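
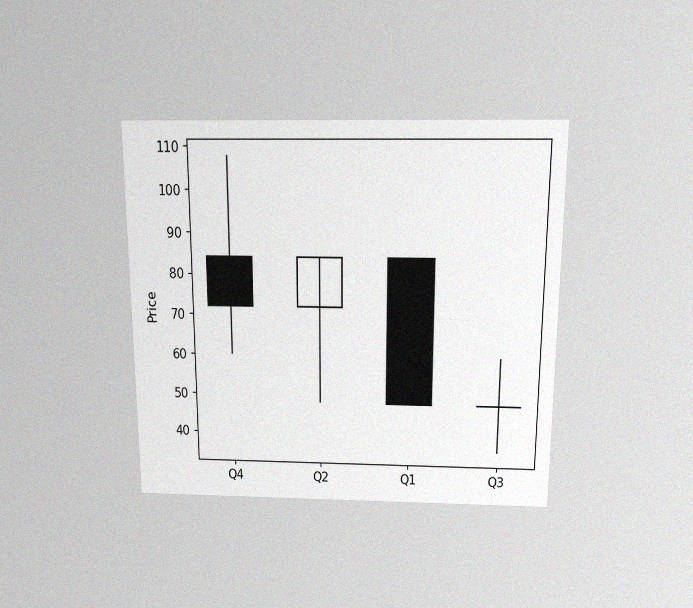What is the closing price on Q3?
48

The chart is viewed slightly from above, with some photo noise. The Q3 candle closes at 48.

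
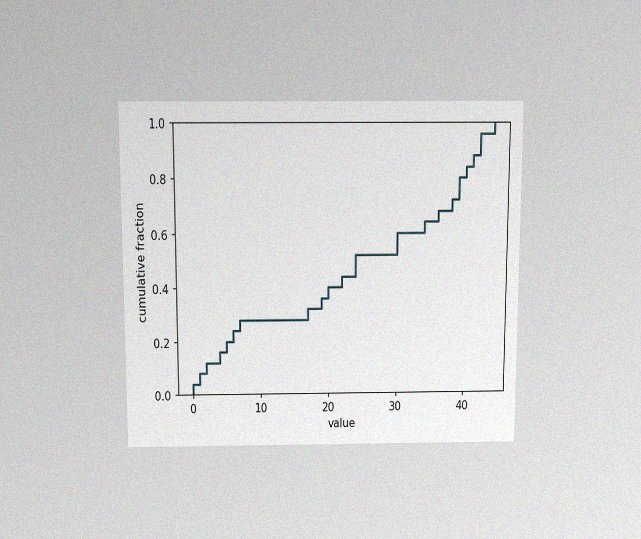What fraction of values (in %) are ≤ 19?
36%

The chart is viewed slightly from above, with some photo noise. At x=19 the ECDF step is at 36%.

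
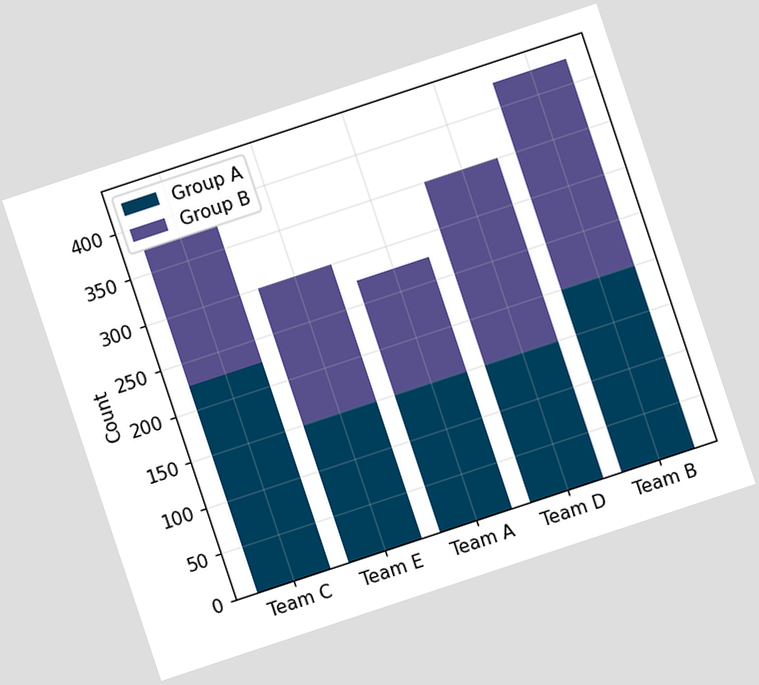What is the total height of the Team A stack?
275

The chart is tilted about 18° counter-clockwise. The Team A stack's top reaches 275 on the y-axis.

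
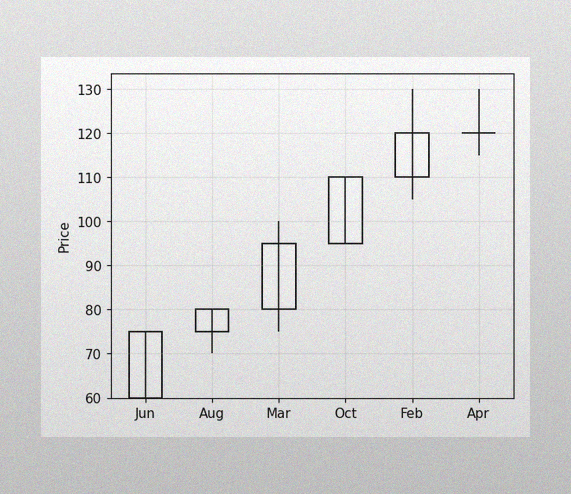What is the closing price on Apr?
120

The image has some photo noise and uneven lighting. The Apr candle closes at 120.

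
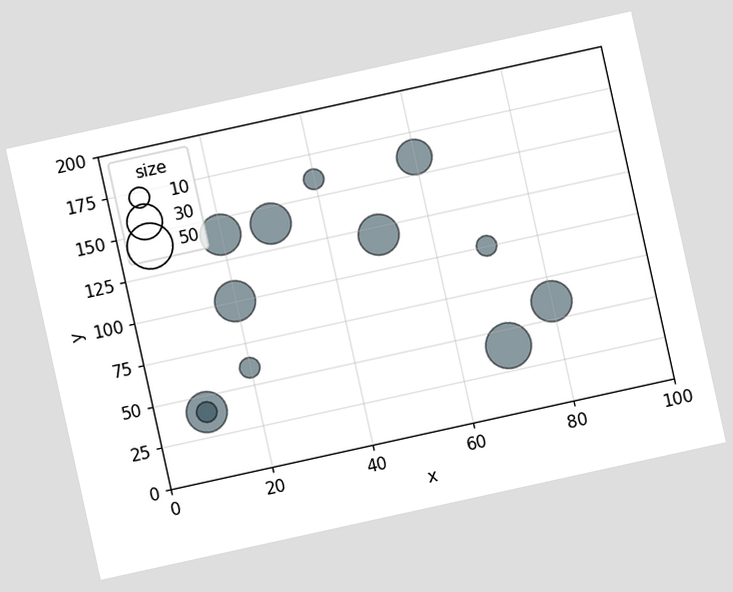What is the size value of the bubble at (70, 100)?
10

The chart is tilted about 12° counter-clockwise. Matching the bubble at (70, 100) against the size legend gives 10.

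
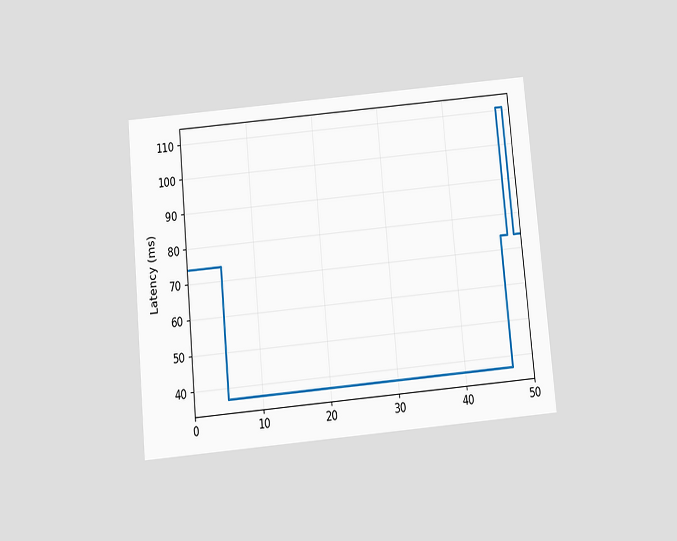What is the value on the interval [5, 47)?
The chart is tilted about 5° counter-clockwise and viewed slightly from below. On [5, 47) the step sits at 37ms.

37ms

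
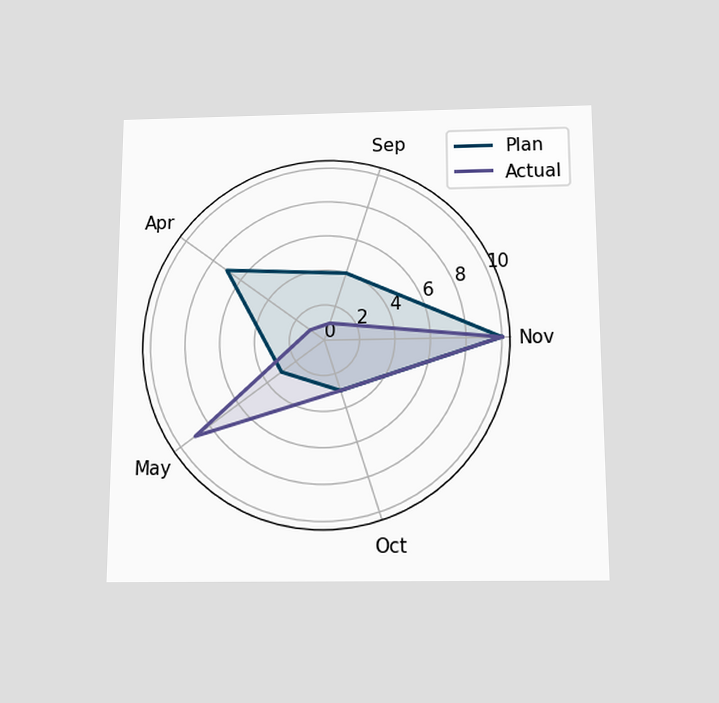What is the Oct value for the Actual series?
The chart is viewed slightly from below. On the Oct axis, Actual reaches 3.

3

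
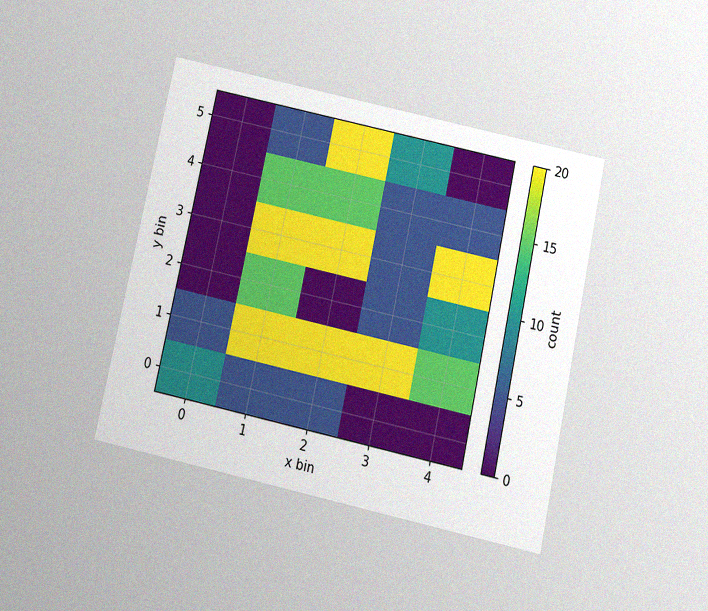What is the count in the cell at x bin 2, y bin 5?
20

The chart is tilted about 12° clockwise and viewed slightly from below, with some photo noise. Matching the cell (2, 5) against the colorbar gives 20.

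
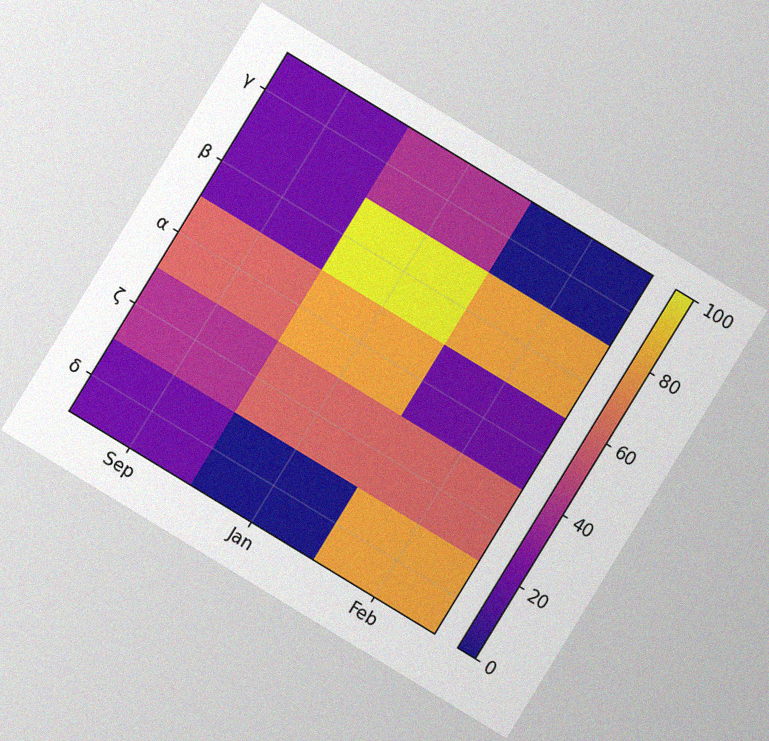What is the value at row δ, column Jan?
0

The chart is tilted about 31° clockwise, with some photo noise. Matching cell (δ, Jan) against the colorbar gives 0.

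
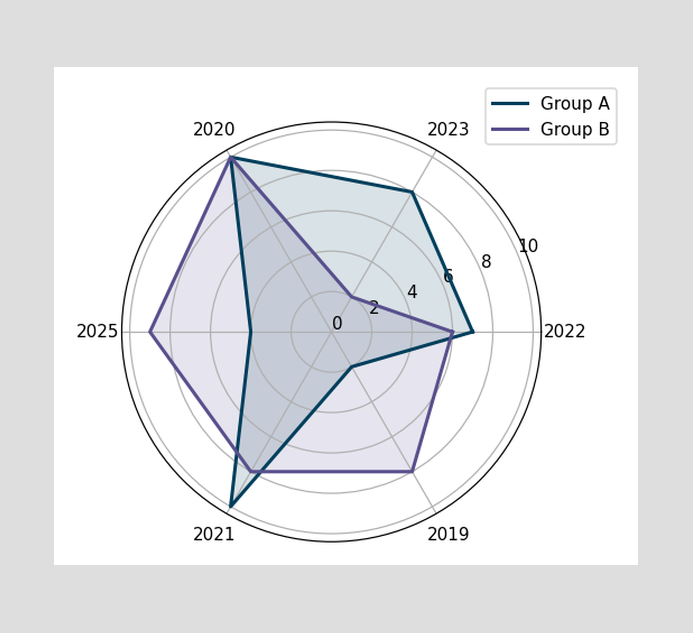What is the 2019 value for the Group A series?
2

On the 2019 axis, Group A reaches 2.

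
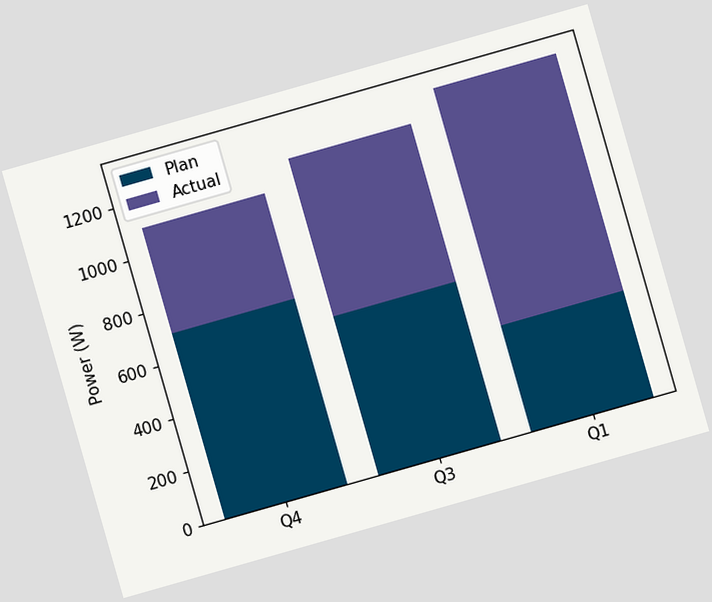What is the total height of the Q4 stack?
1100W

The chart is tilted about 16° counter-clockwise. The Q4 stack's top reaches 1100W on the y-axis.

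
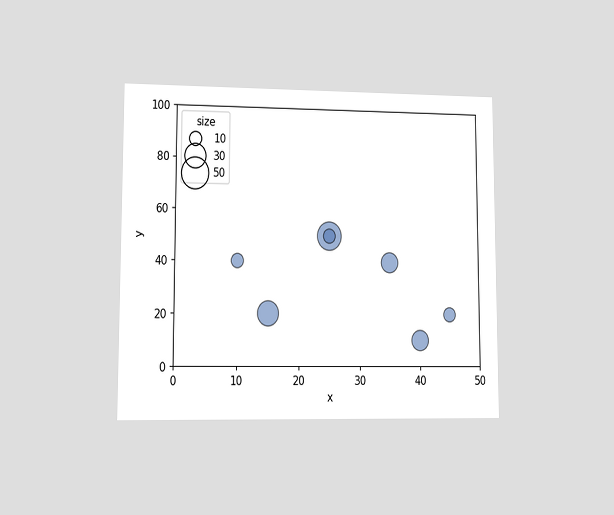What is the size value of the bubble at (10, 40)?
10

The chart is viewed at a slight angle. Matching the bubble at (10, 40) against the size legend gives 10.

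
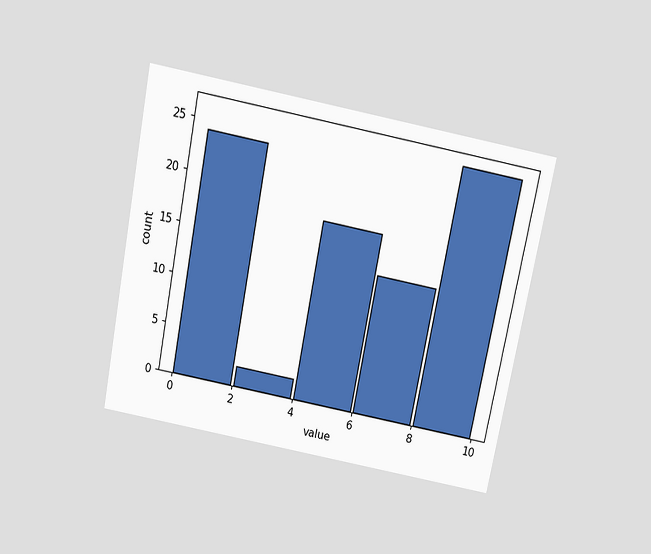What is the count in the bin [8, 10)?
The chart is tilted about 11° clockwise and viewed slightly from above. The [8, 10) bin has height 26.

26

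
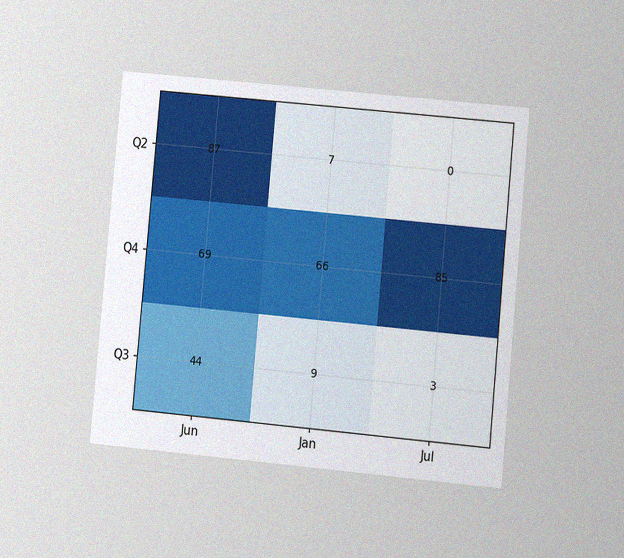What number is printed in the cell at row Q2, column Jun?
The chart is tilted about 5° clockwise and viewed at a slight angle, with some photo noise. The (Q2, Jun) cell reads 87.

87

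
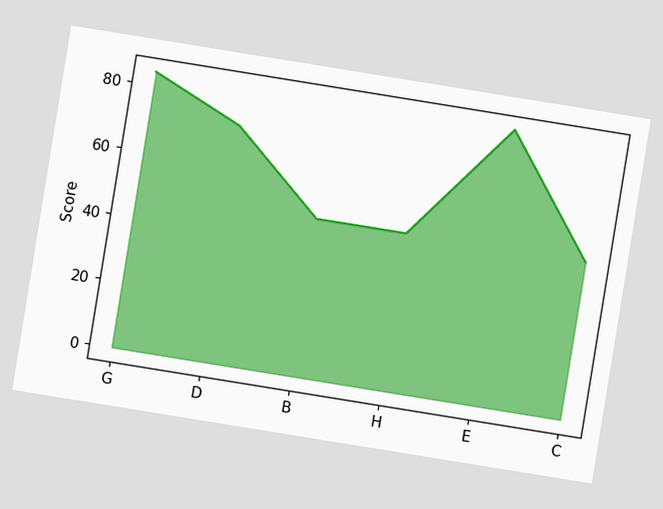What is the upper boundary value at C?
48

The chart is tilted about 9° clockwise. At C the upper boundary is at 48.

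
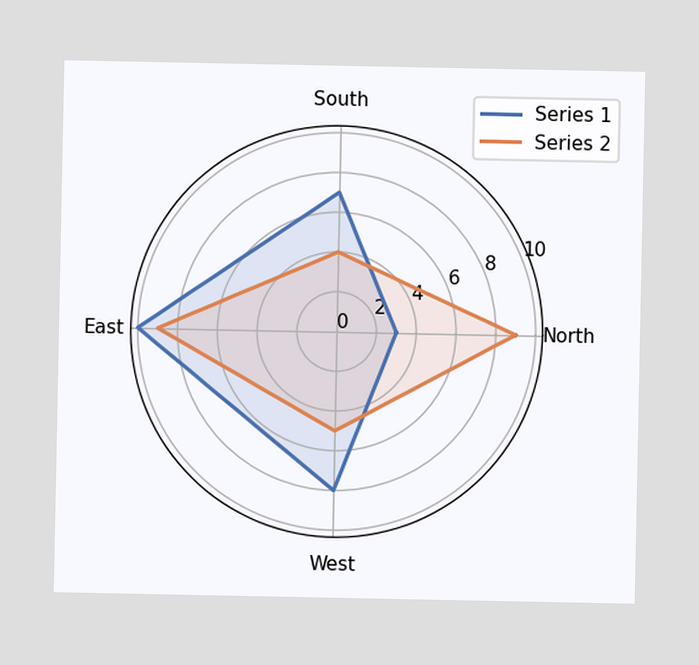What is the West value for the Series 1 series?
8

On the West axis, Series 1 reaches 8.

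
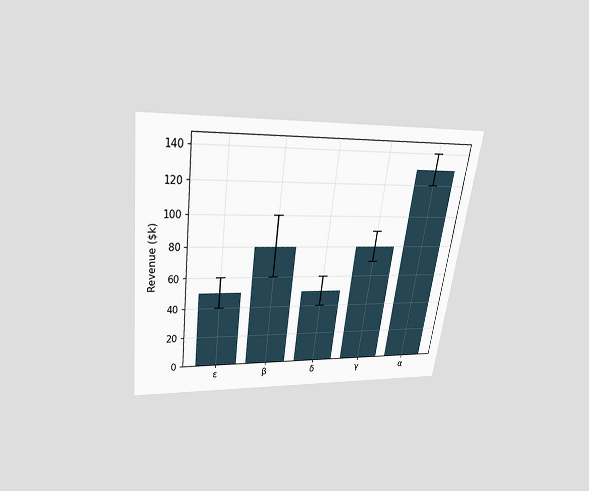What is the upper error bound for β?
$100k

The chart is tilted about 7° clockwise and viewed slightly from above. The β bar's upper whisker reaches $100k.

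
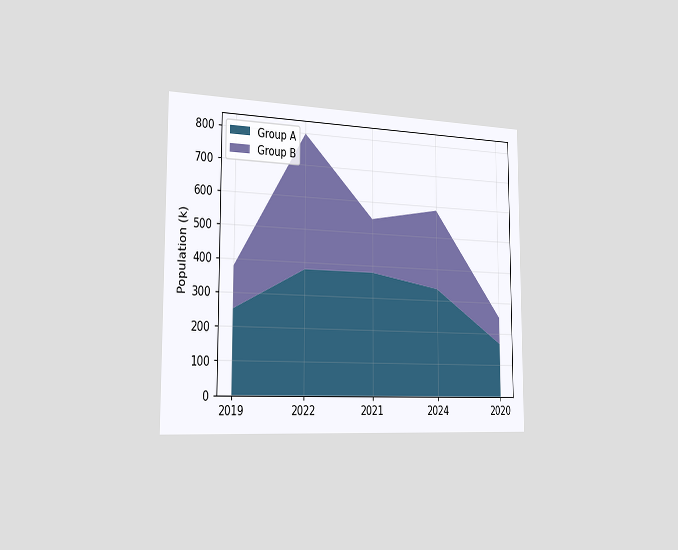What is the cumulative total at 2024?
588k

The chart is viewed slightly from the left. The stacked total at 2024 reaches 588k.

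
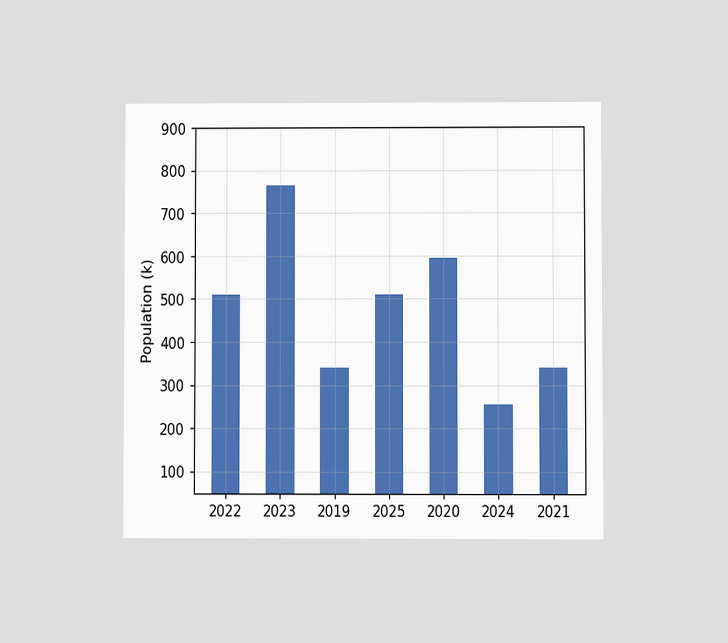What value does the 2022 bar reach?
The chart is viewed at a slight angle. Reading along the chart's y-axis, the 2022 bar reaches 510k.

510k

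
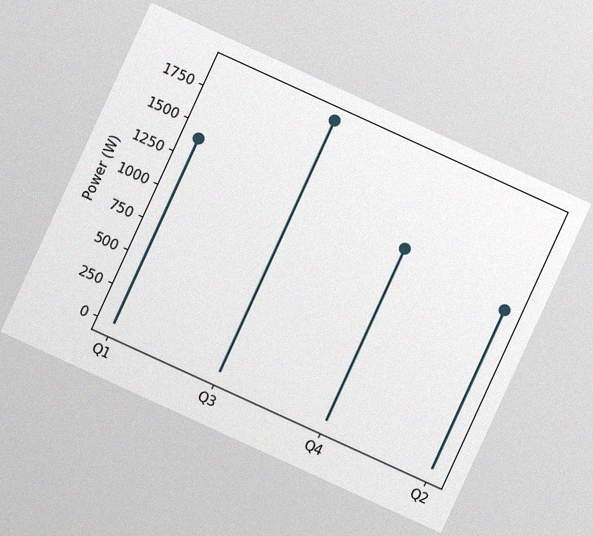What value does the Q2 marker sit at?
The chart is tilted about 25° clockwise, with some photo noise. The Q2 marker sits at 1200W.

1200W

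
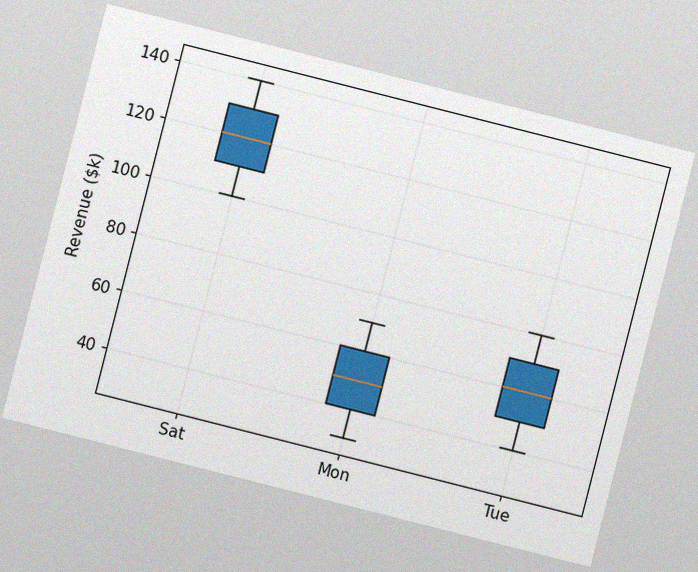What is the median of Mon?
$50k

The chart is tilted about 14° clockwise, with some photo noise. The median line in the Mon box sits at $50k.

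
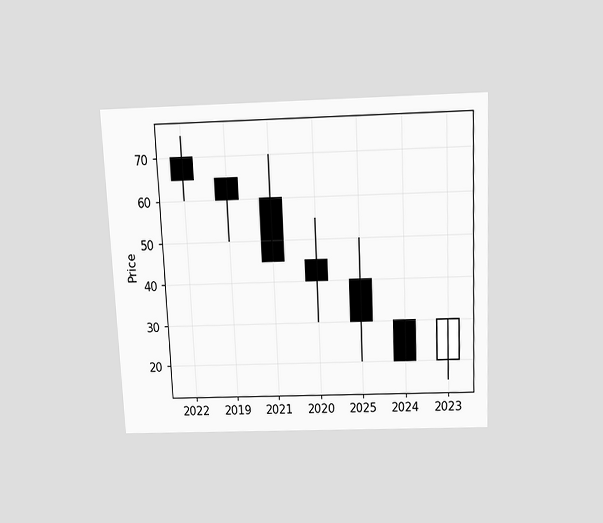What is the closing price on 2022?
The chart is tilted about 3° counter-clockwise and viewed slightly from above. The 2022 candle closes at 65.

65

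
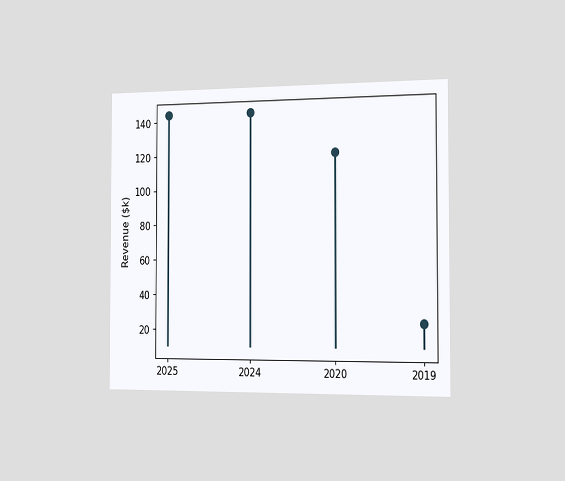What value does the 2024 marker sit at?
$144k

The chart is viewed slightly from the right. The 2024 marker sits at $144k.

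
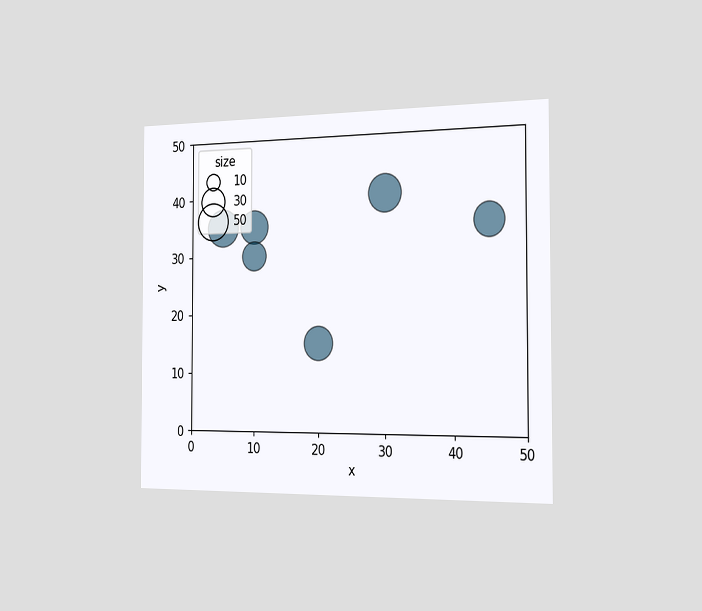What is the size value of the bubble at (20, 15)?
40

The chart is viewed slightly from the right. Matching the bubble at (20, 15) against the size legend gives 40.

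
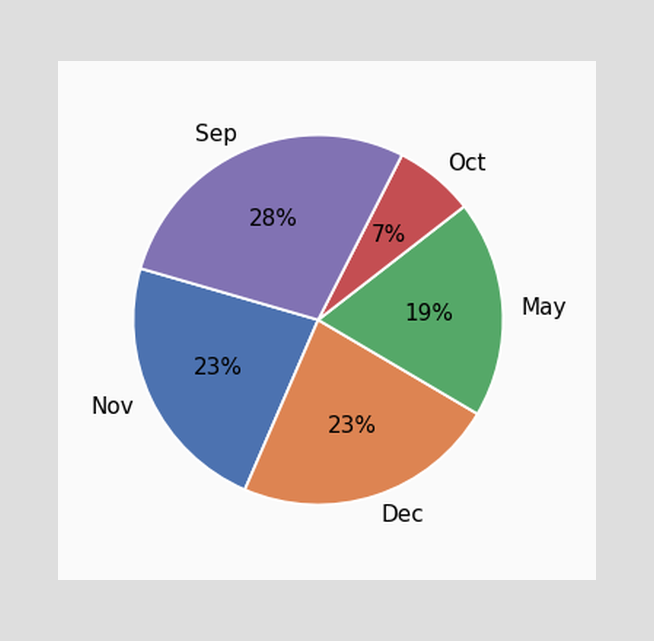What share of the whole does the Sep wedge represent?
The Sep slice takes up 28% of the pie.

28%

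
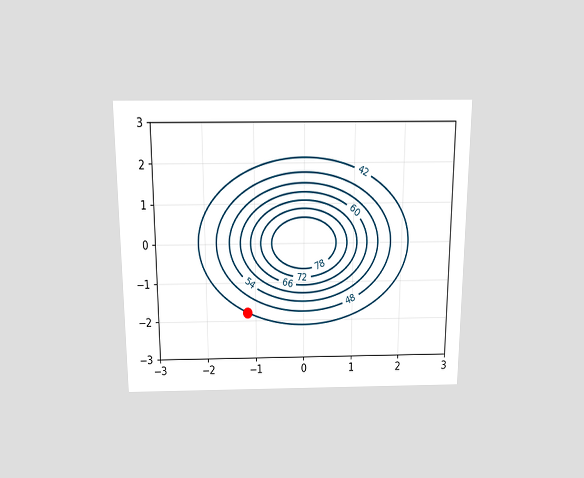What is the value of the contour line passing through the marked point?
The chart is viewed slightly from above. The marked point sits on the contour labelled 42.

42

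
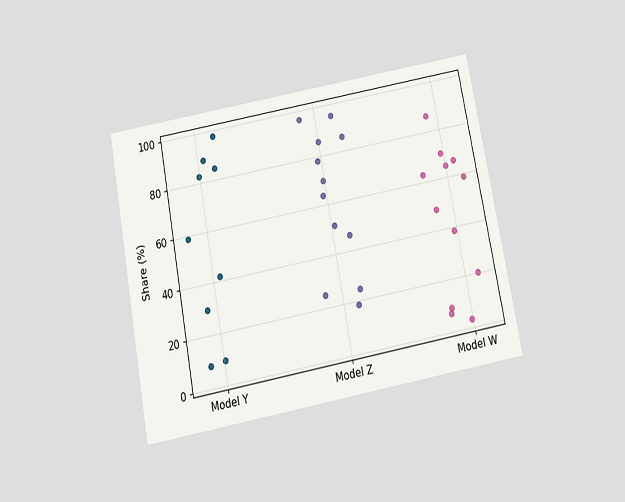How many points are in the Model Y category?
9

The chart is tilted about 11° counter-clockwise and viewed slightly from below. Counting the markers in the Model Y column gives 9.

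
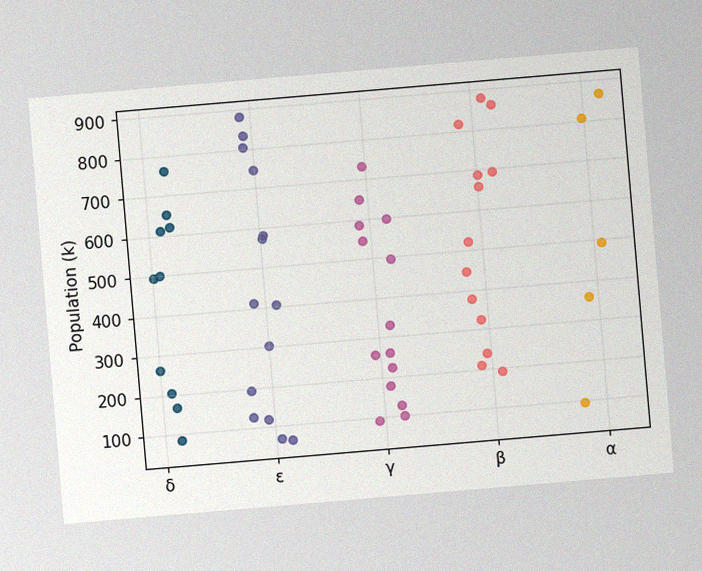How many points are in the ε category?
The chart is tilted about 5° counter-clockwise, with some photo noise. Counting the markers in the ε column gives 14.

14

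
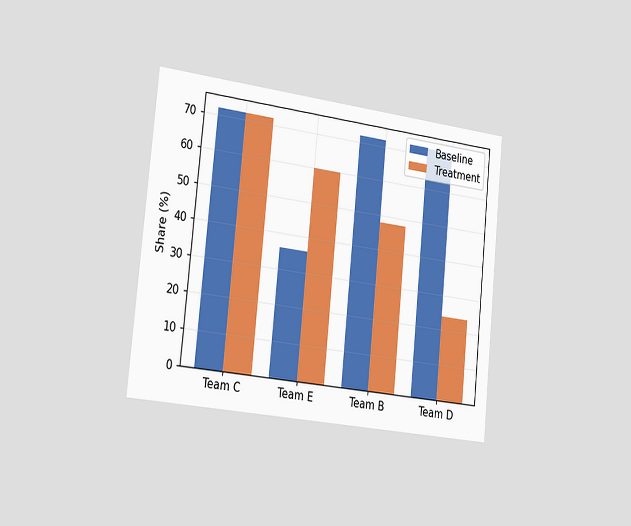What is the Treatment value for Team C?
72%

The chart is tilted about 6° clockwise and viewed slightly from the left. The Treatment bar at Team C reaches 72% on the y-axis.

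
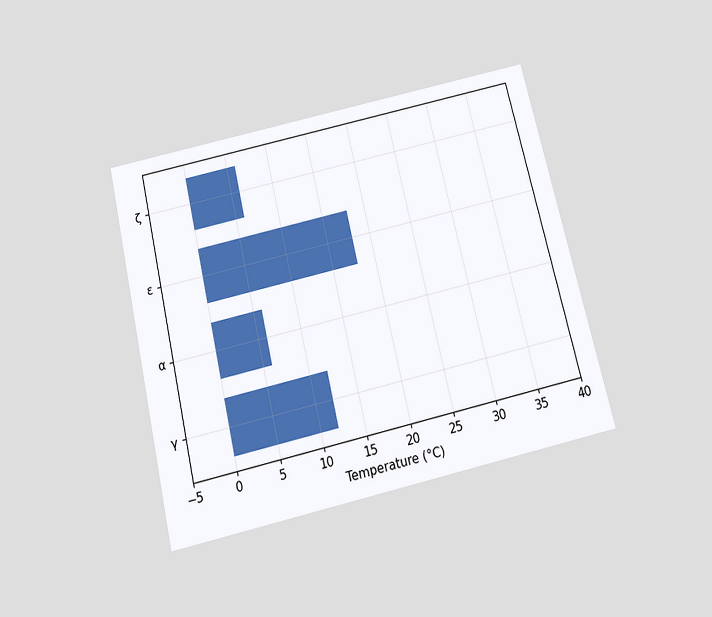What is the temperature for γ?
12°C

The chart is tilted about 13° counter-clockwise and viewed slightly from below. Reading along the chart's x-axis, the γ bar reaches 12°C.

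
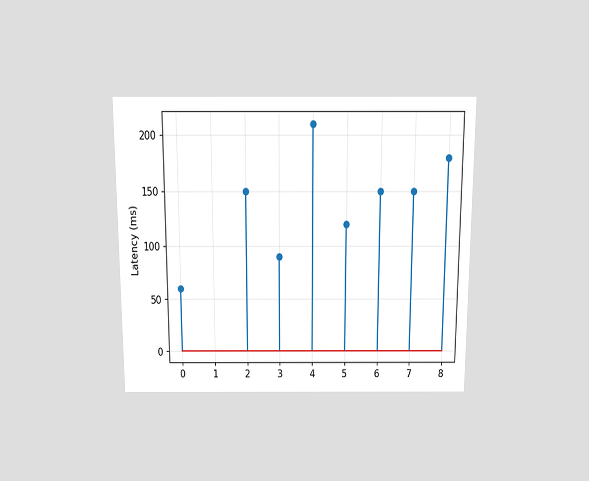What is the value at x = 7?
The chart is viewed slightly from above. The stem at x=7 reaches 150ms.

150ms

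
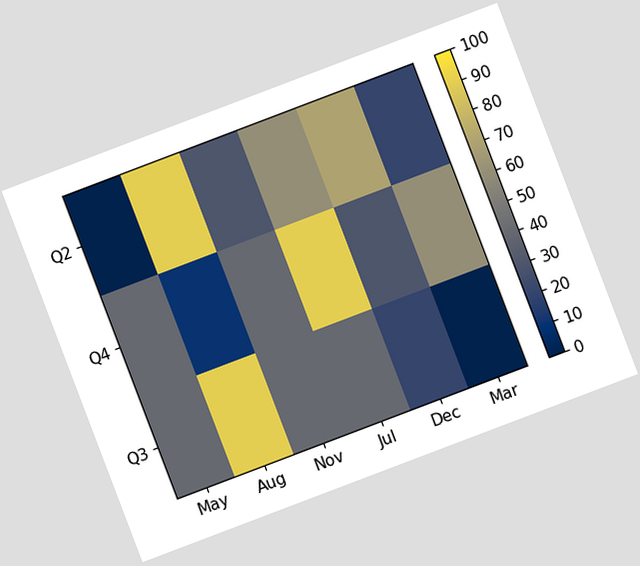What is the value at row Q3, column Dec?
20

The chart is tilted about 21° counter-clockwise. Matching cell (Q3, Dec) against the colorbar gives 20.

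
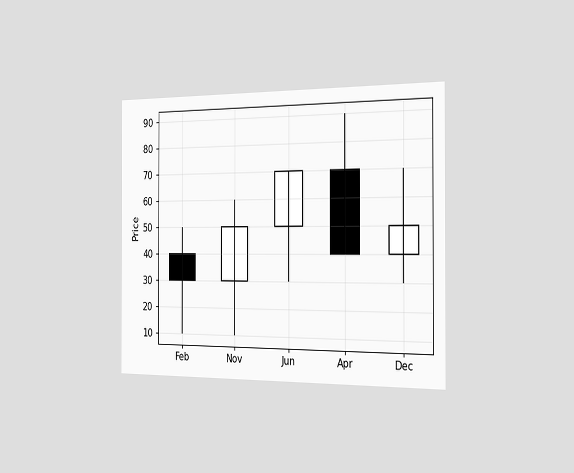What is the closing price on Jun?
The chart is viewed slightly from the right. The Jun candle closes at 70.

70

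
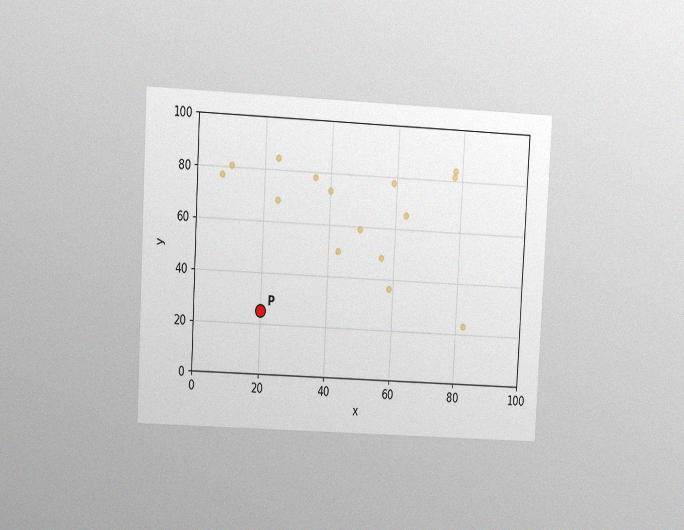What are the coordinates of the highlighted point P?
The chart is tilted about 3° clockwise and viewed at a slight angle, with some photo noise. Following the gridlines from P to each axis, P sits at (20, 25).

(20, 25)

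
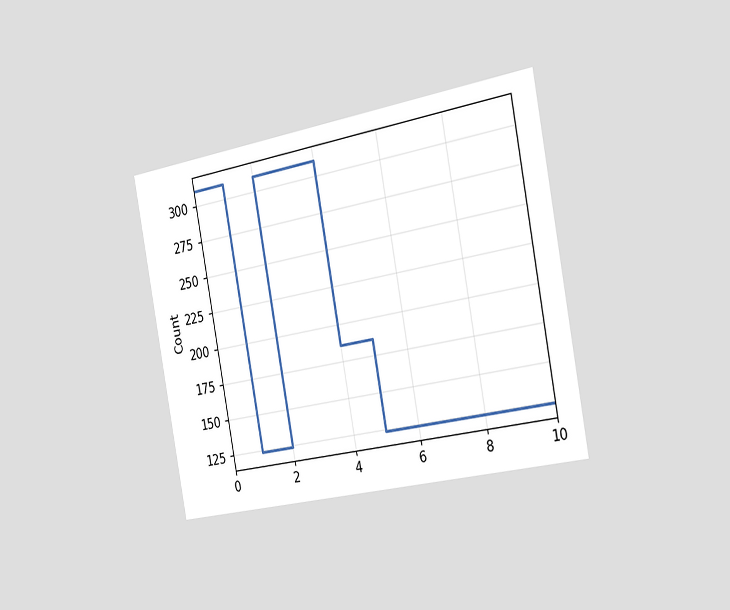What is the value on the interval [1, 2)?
124

The chart is tilted about 11° counter-clockwise and viewed slightly from the right. On [1, 2) the step sits at 124.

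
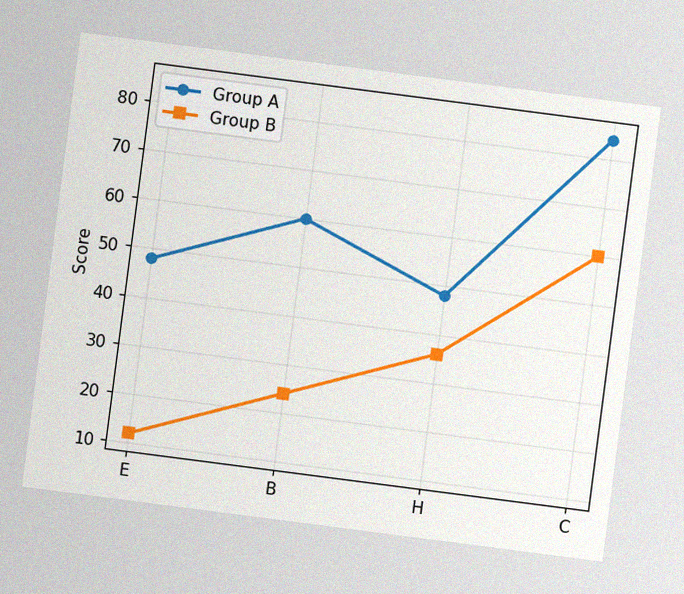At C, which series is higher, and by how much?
Group A, by 24

The chart is tilted about 7° clockwise, with some photo noise. At C, Group A sits above the other line by 24.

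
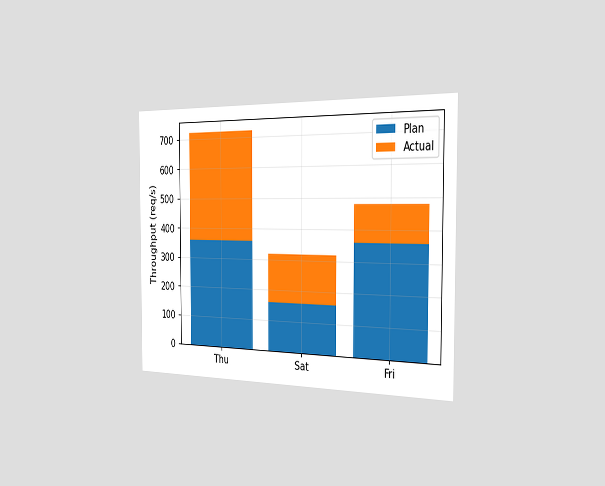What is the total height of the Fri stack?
The chart is viewed slightly from the right. The Fri stack's top reaches 480req/s on the y-axis.

480req/s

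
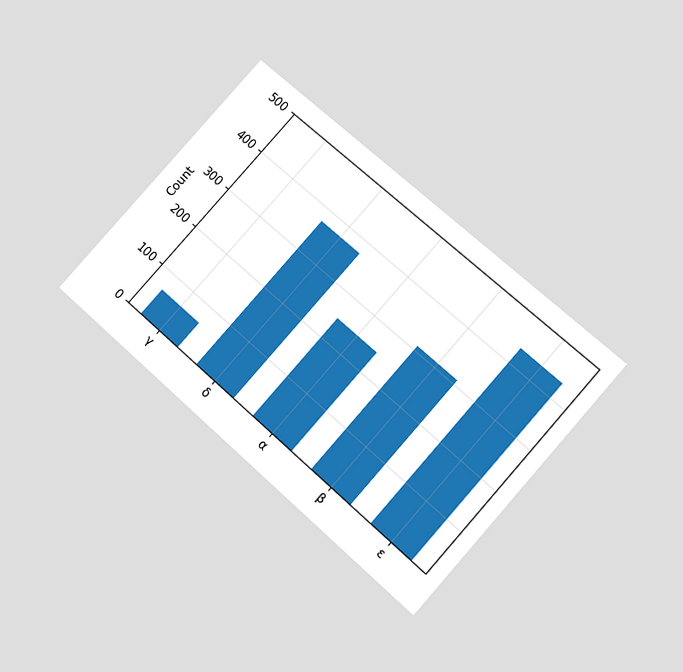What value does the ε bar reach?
The chart is tilted about 42° clockwise and viewed slightly from below. Reading along the chart's y-axis, the ε bar reaches 434.

434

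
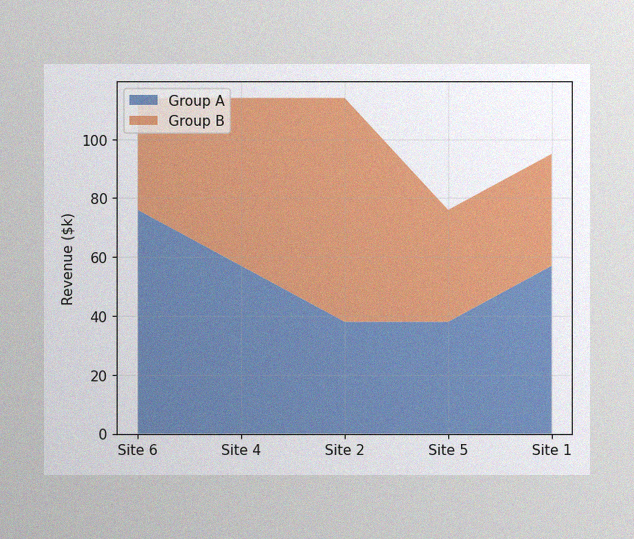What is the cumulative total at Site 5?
The image has some photo noise and uneven lighting. The stacked total at Site 5 reaches $76k.

$76k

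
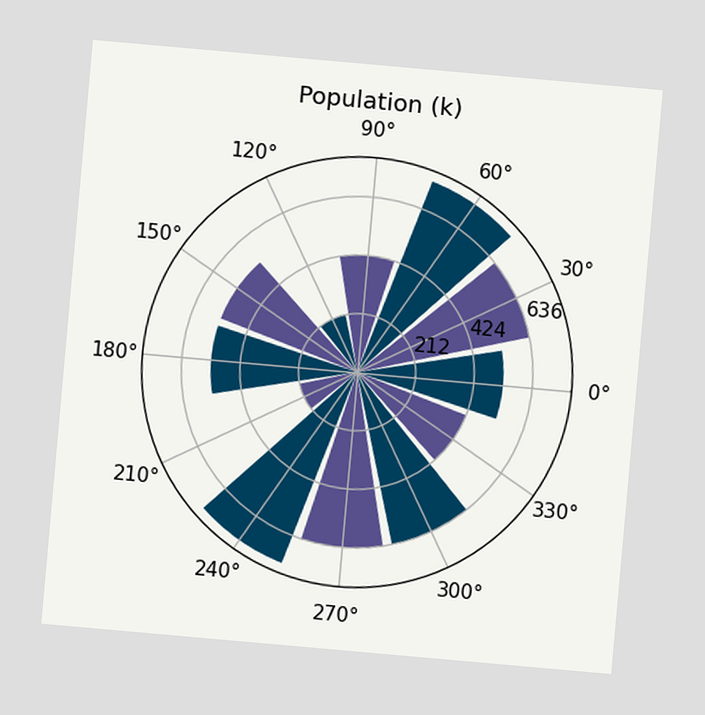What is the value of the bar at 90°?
The chart is tilted about 5° clockwise. The bar at 90° reaches 424k on the radial axis.

424k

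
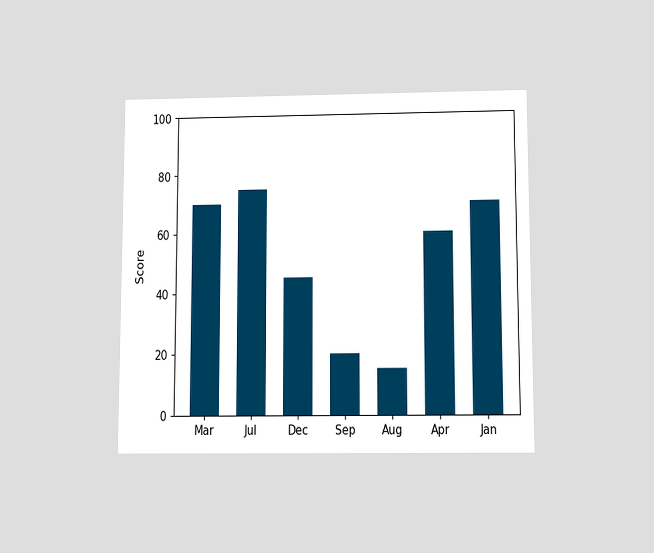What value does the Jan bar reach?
The chart is viewed slightly from below. Reading along the chart's y-axis, the Jan bar reaches 70.

70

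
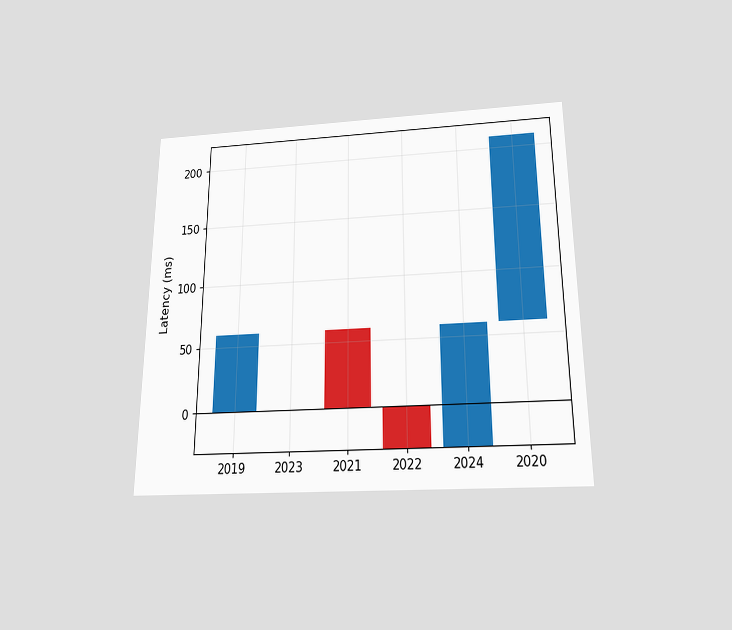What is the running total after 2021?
The chart is viewed slightly from below. After 2021 the running total reaches 0ms.

0ms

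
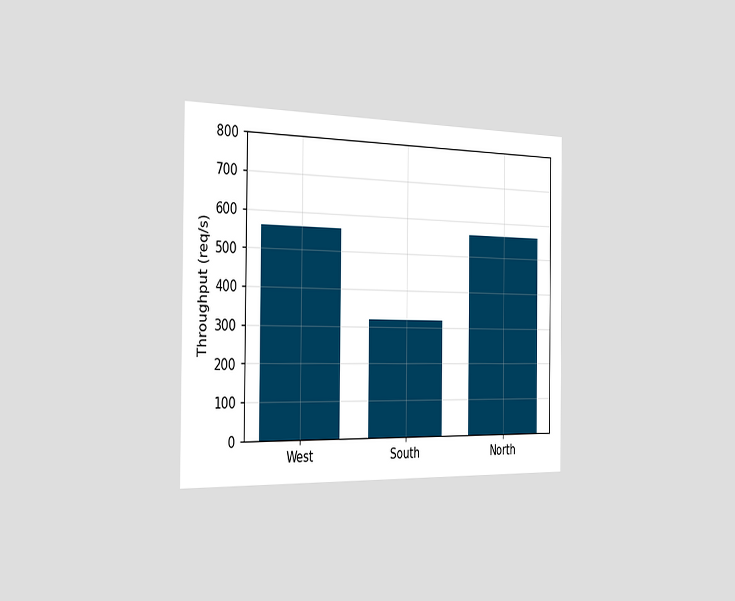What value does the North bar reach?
560req/s

The chart is viewed slightly from the left. Reading along the chart's y-axis, the North bar reaches 560req/s.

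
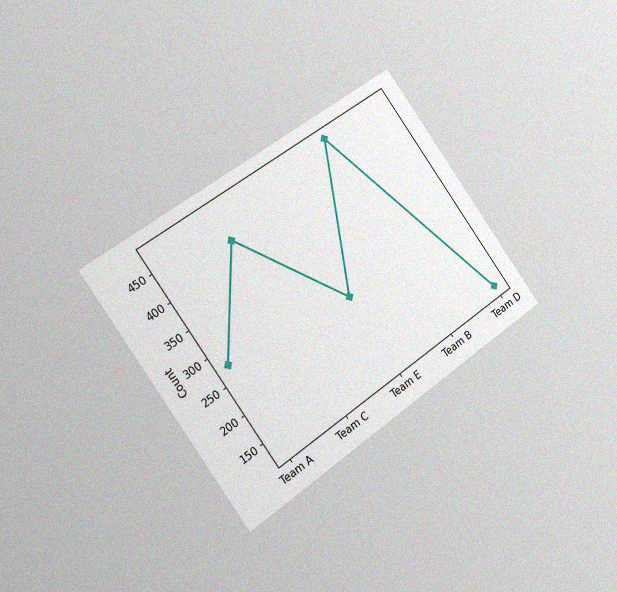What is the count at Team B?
The chart is tilted about 36° counter-clockwise and viewed slightly from the left, with some photo noise. At Team B, the line is at 475.

475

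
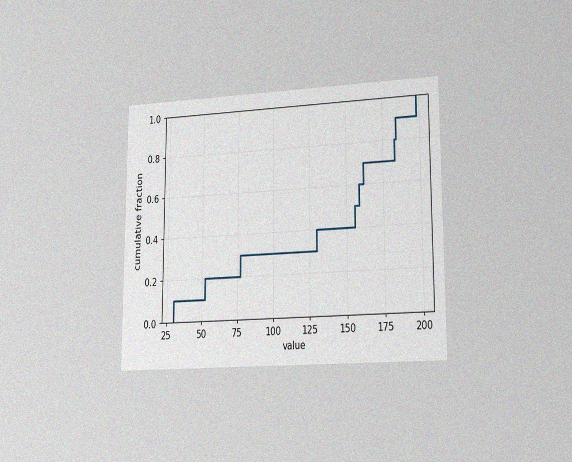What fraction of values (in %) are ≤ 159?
60%

The chart is viewed slightly from the right, with some photo noise. At x=159 the ECDF step is at 60%.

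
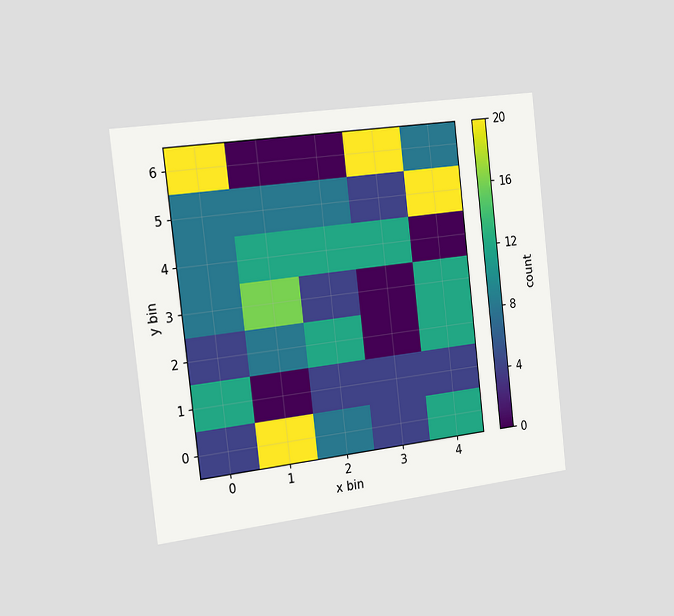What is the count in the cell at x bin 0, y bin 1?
12

The chart is tilted about 7° counter-clockwise and viewed slightly from the left. Matching the cell (0, 1) against the colorbar gives 12.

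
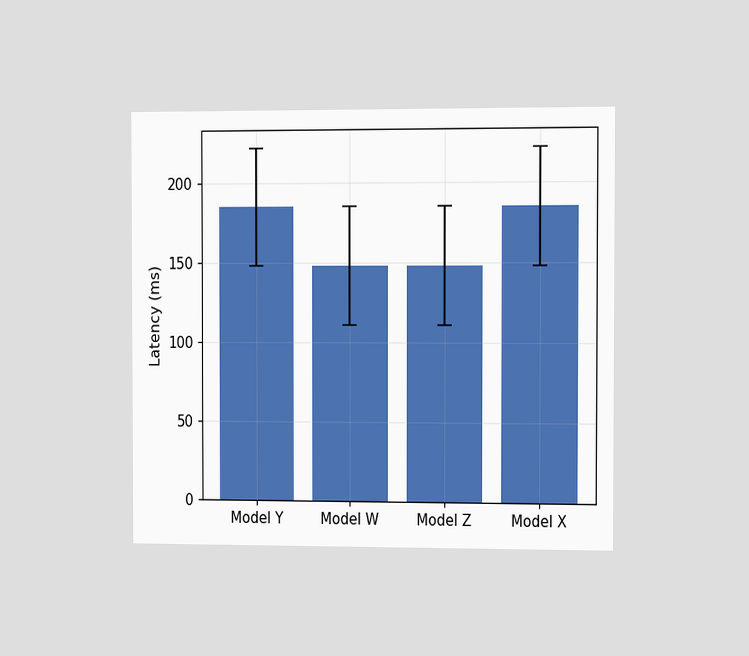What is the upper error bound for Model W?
185ms

The chart is viewed slightly from the right. The Model W bar's upper whisker reaches 185ms.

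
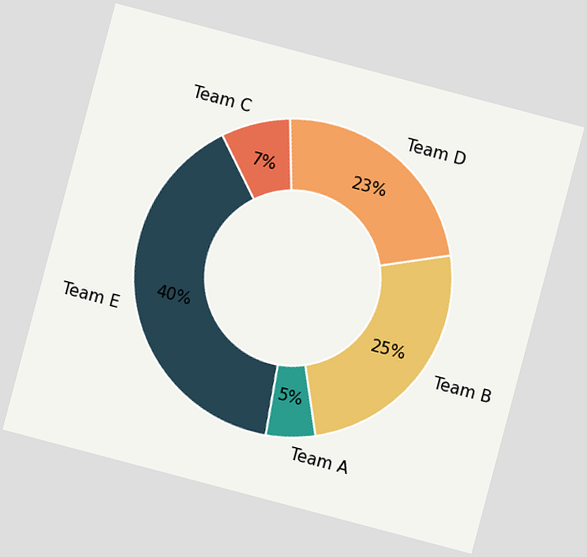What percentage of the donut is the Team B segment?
25%

The chart is tilted about 15° clockwise. The Team B segment takes up 25% of the ring.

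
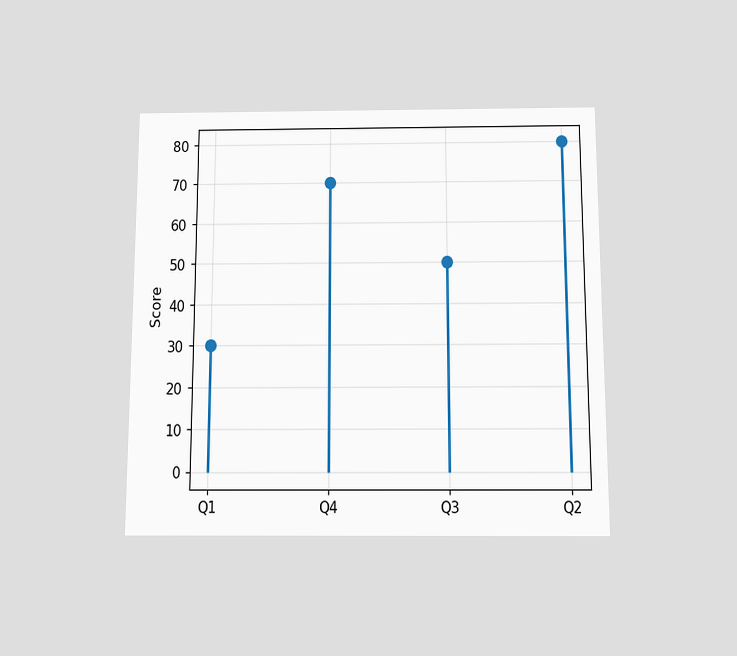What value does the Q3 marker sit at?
The chart is viewed slightly from below. The Q3 marker sits at 50.

50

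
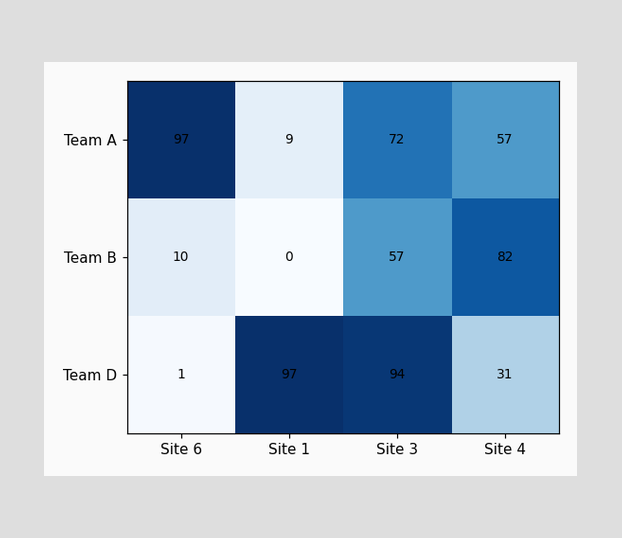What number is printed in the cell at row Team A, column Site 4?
The (Team A, Site 4) cell reads 57.

57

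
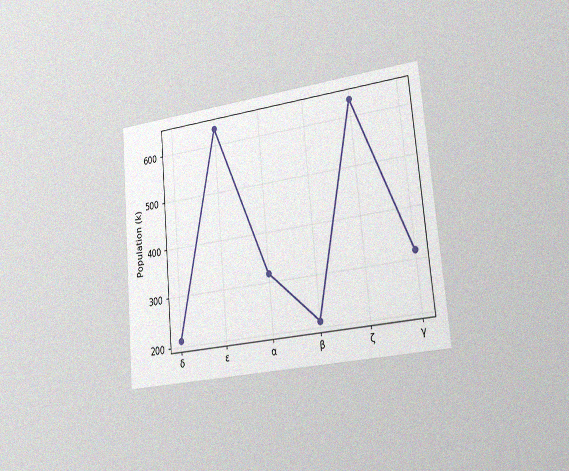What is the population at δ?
The chart is tilted about 5° counter-clockwise and viewed slightly from the right, with some photo noise. At δ, the line is at 212k.

212k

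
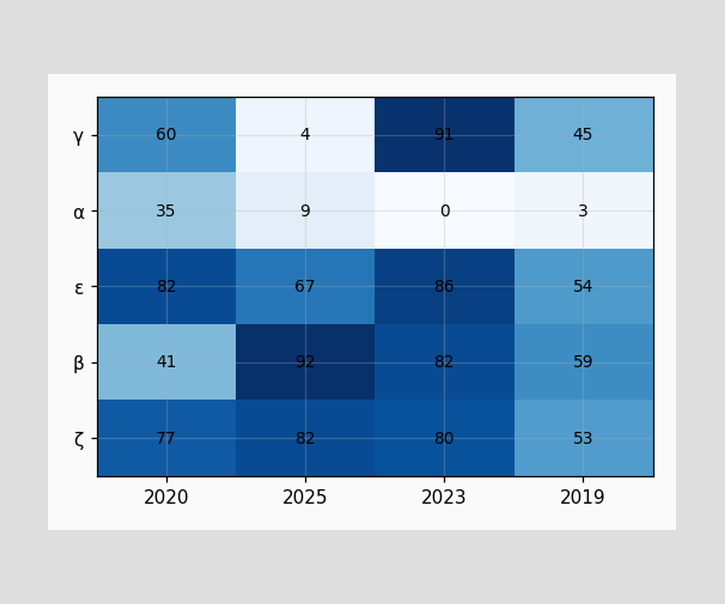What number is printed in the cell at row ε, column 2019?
The (ε, 2019) cell reads 54.

54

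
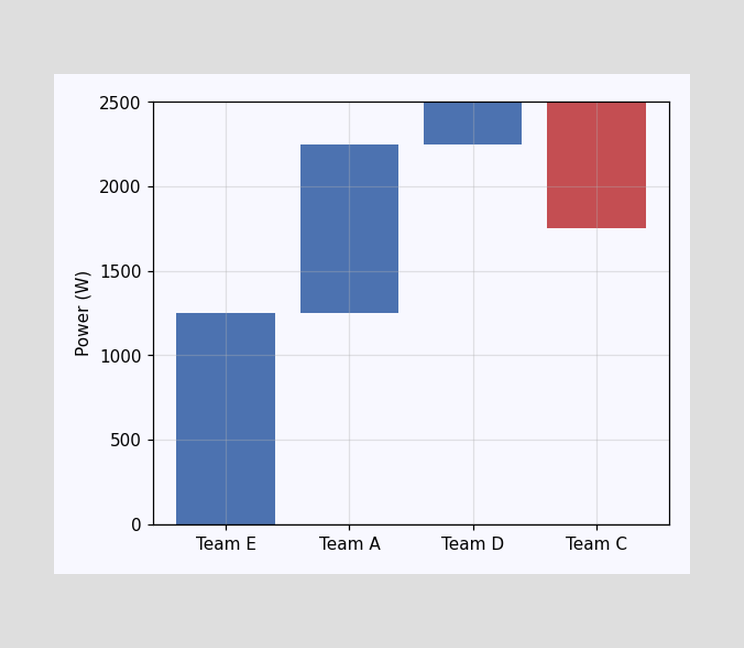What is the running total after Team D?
After Team D the running total reaches 2500W.

2500W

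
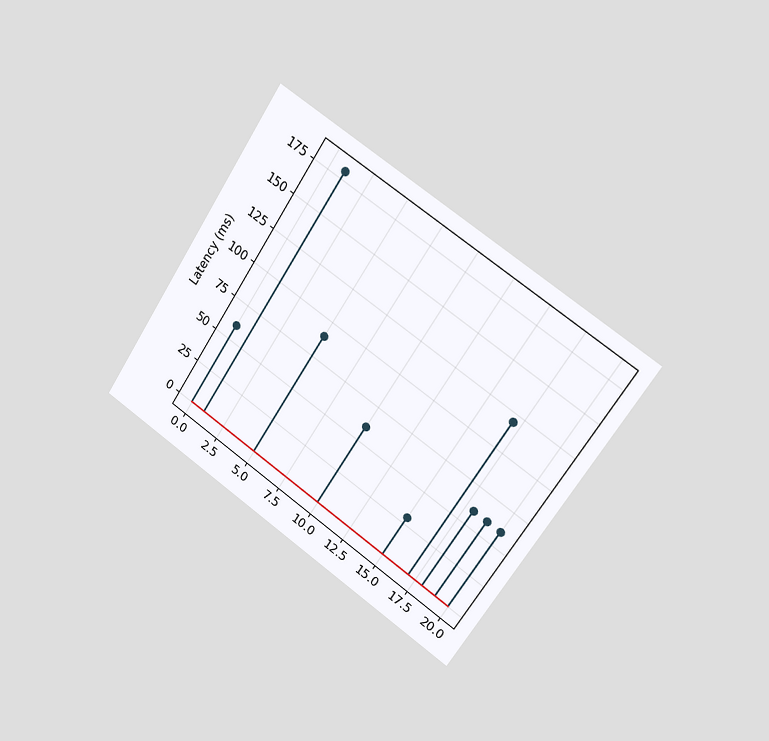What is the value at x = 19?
60ms

The chart is tilted about 33° clockwise and viewed slightly from the right. The stem at x=19 reaches 60ms.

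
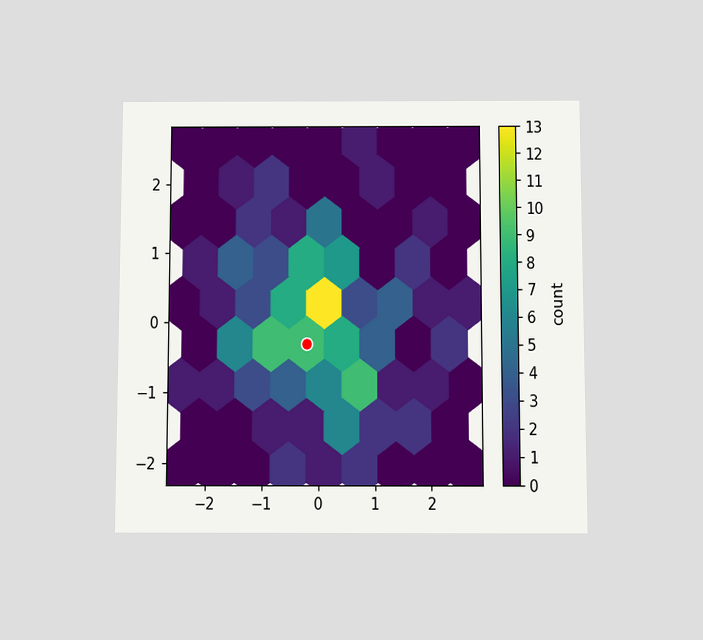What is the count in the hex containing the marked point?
The chart is viewed at a slight angle. The marked hex reads 9 on the colorbar.

9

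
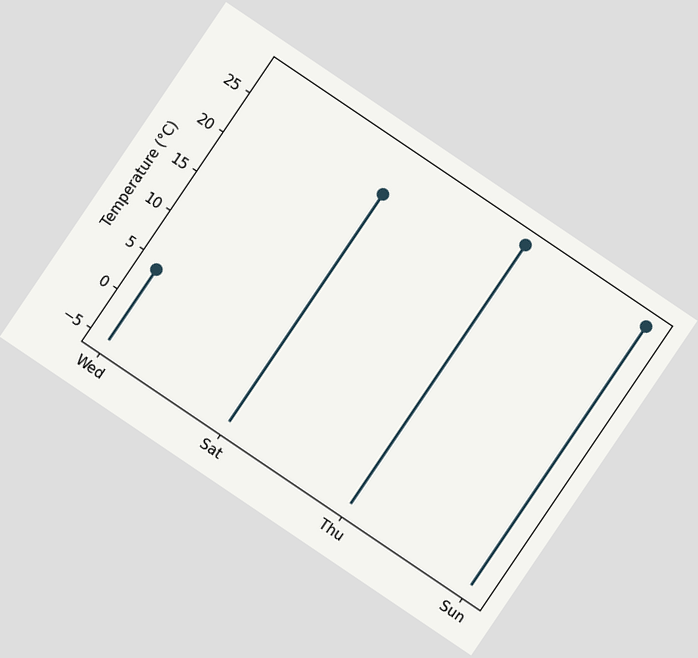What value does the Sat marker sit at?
24°C

The chart is tilted about 34° clockwise. The Sat marker sits at 24°C.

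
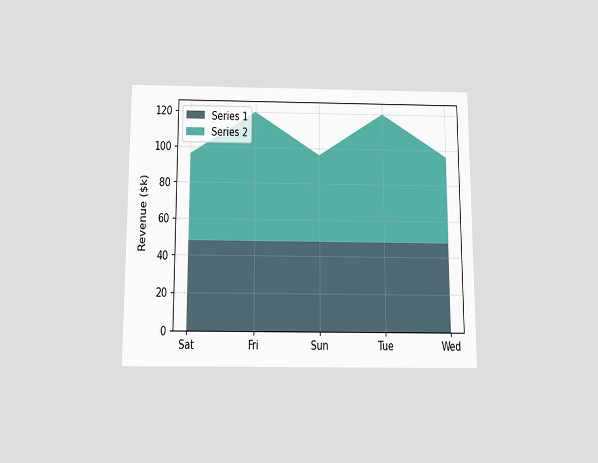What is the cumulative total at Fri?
$120k

The chart is viewed slightly from below. The stacked total at Fri reaches $120k.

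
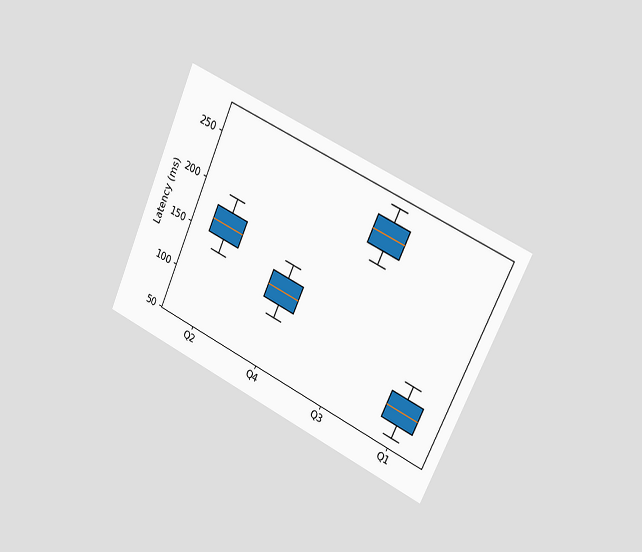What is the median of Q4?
The chart is tilted about 24° clockwise and viewed slightly from the right. The median line in the Q4 box sits at 135ms.

135ms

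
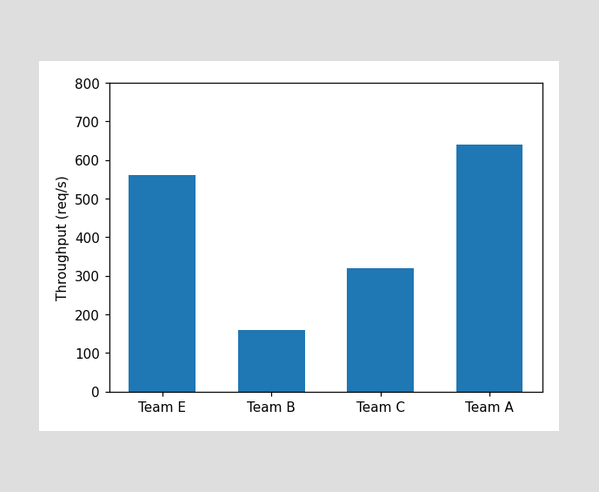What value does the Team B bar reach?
160req/s

Reading along the chart's y-axis, the Team B bar reaches 160req/s.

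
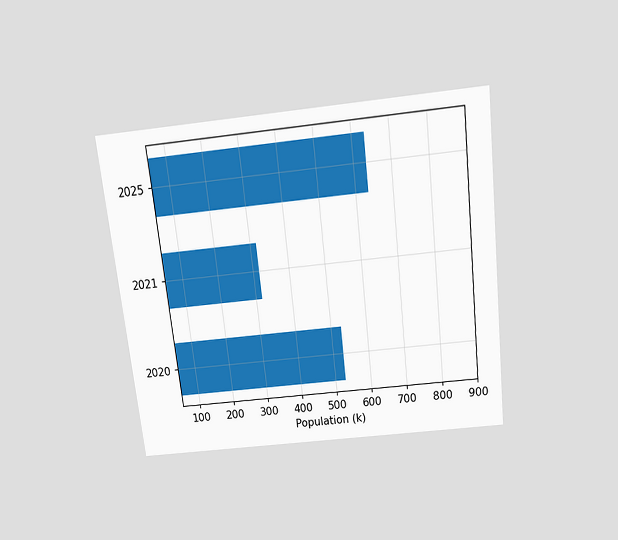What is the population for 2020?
The chart is tilted about 6° counter-clockwise and viewed slightly from above. Reading along the chart's x-axis, the 2020 bar reaches 530k.

530k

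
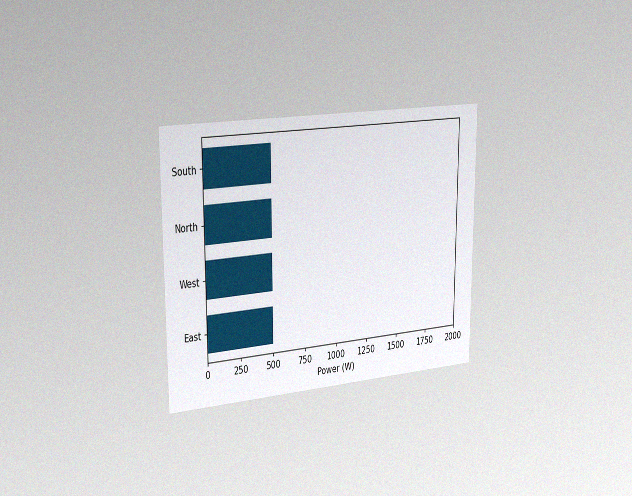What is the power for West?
500W

The chart is viewed slightly from the left, with some photo noise. Reading along the chart's x-axis, the West bar reaches 500W.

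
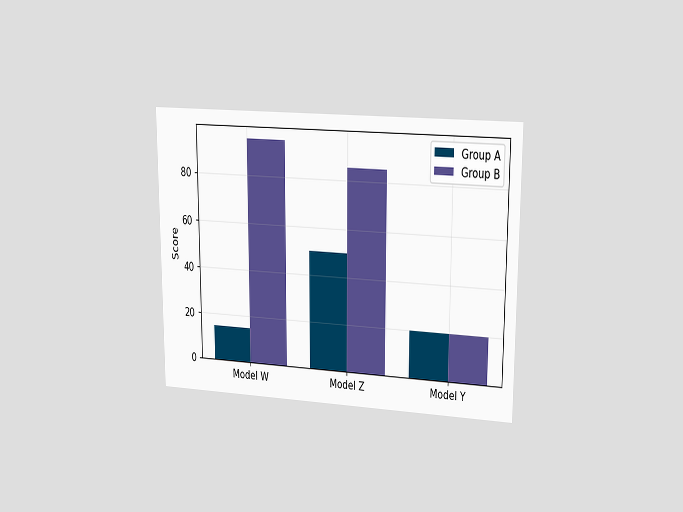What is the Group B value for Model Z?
85

The chart is viewed at a slight angle. The Group B bar at Model Z reaches 85 on the y-axis.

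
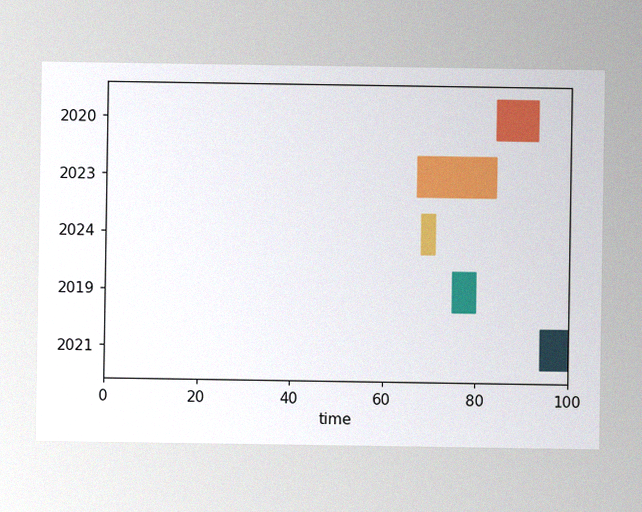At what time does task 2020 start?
84

The image has some photo noise and uneven lighting. The 2020 bar begins at t=84.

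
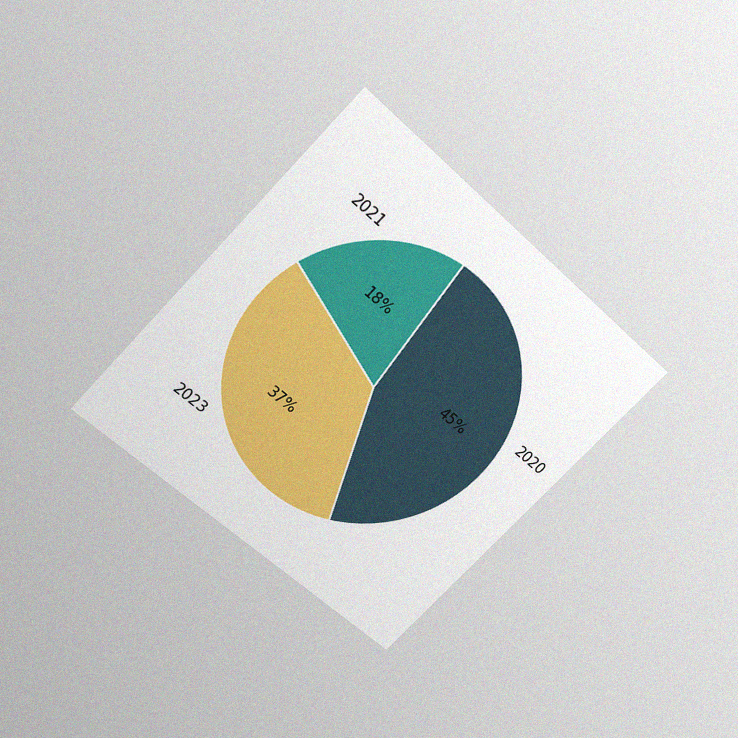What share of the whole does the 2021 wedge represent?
The chart is tilted about 44° clockwise and viewed slightly from above, with some photo noise. The 2021 slice takes up 18% of the pie.

18%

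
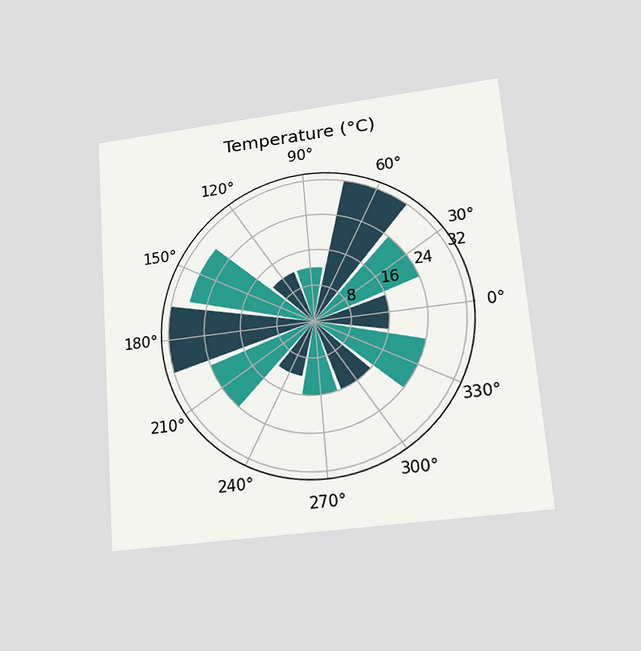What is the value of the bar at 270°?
The chart is tilted about 5° counter-clockwise and viewed slightly from below. The bar at 270° reaches 16°C on the radial axis.

16°C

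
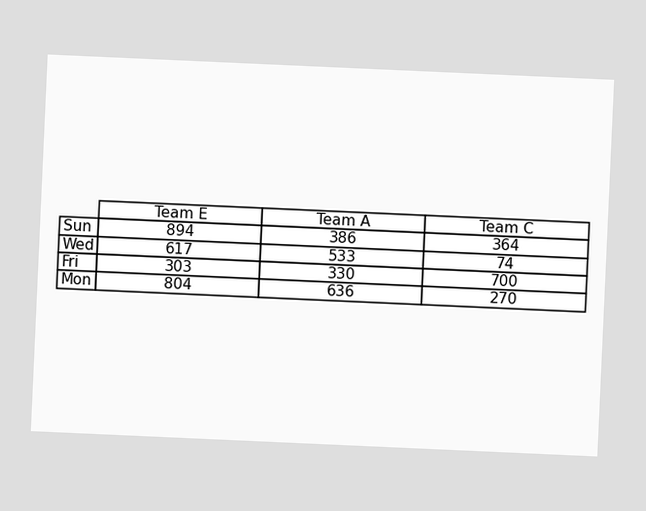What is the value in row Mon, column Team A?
The chart is tilted about 3° clockwise. The (Mon, Team A) cell reads 636.

636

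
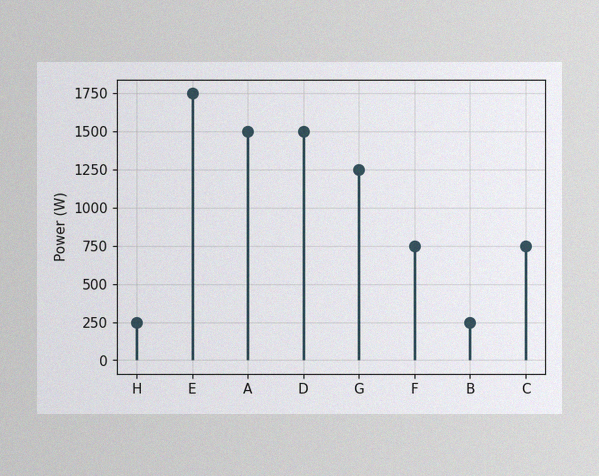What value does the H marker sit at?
250W

The image has some photo noise and uneven lighting. The H marker sits at 250W.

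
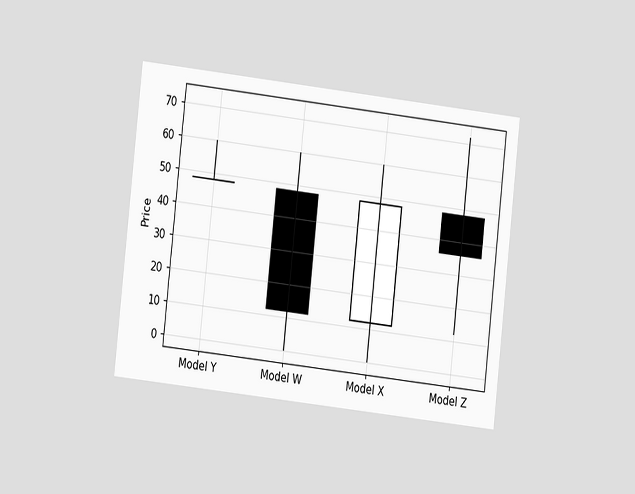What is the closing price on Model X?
The chart is tilted about 6° clockwise and viewed at a slight angle. The Model X candle closes at 48.

48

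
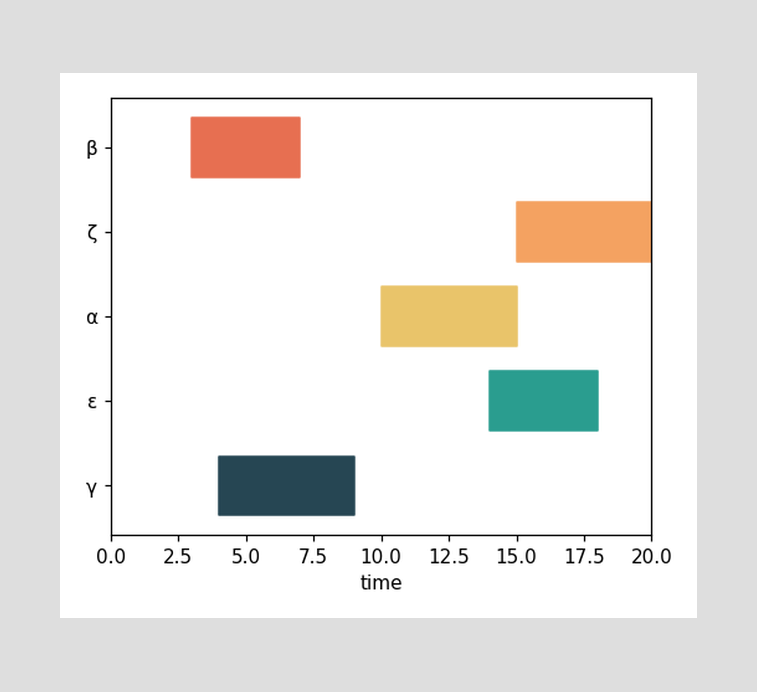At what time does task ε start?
14

The ε bar begins at t=14.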